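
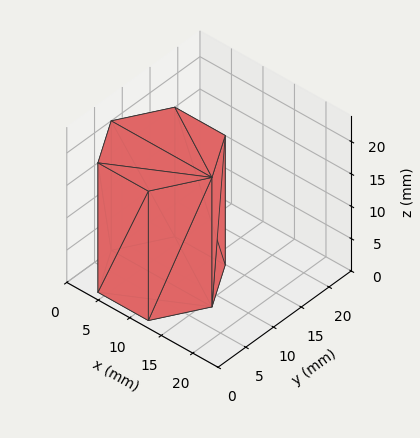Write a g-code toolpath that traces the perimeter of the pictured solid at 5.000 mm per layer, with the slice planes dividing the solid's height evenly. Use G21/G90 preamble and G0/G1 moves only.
Reading the render: the shape is a regular 6-sided prism (a cylinder approximated with 6 flat sides), circumscribed radius ≈ 8 mm, height ≈ 20 mm (dimensions read to the nearest mm from the axis ticks). For the g-code, the solid's height is divided into equal slices at the stated Δz and each level perimeter traced with G1 moves after a G0 lift.

; perimeter-only toolpath
G21 ; units = mm
G90 ; absolute positioning
G28 ; home
; layer 1
G0 Z5.000
G0 X16.000 Y8.000
G1 X12.000 Y14.928
G1 X4.000 Y14.928
G1 X0.000 Y8.000
G1 X4.000 Y1.072
G1 X12.000 Y1.072
G1 X16.000 Y8.000
; layer 2
G0 Z10.000
G0 X16.000 Y8.000
G1 X12.000 Y14.928
G1 X4.000 Y14.928
G1 X0.000 Y8.000
G1 X4.000 Y1.072
G1 X12.000 Y1.072
G1 X16.000 Y8.000
; layer 3
G0 Z15.000
G0 X16.000 Y8.000
G1 X12.000 Y14.928
G1 X4.000 Y14.928
G1 X0.000 Y8.000
G1 X4.000 Y1.072
G1 X12.000 Y1.072
G1 X16.000 Y8.000
; layer 4
G0 Z20.000
G0 X16.000 Y8.000
G1 X12.000 Y14.928
G1 X4.000 Y14.928
G1 X0.000 Y8.000
G1 X4.000 Y1.072
G1 X12.000 Y1.072
G1 X16.000 Y8.000
M2 ; end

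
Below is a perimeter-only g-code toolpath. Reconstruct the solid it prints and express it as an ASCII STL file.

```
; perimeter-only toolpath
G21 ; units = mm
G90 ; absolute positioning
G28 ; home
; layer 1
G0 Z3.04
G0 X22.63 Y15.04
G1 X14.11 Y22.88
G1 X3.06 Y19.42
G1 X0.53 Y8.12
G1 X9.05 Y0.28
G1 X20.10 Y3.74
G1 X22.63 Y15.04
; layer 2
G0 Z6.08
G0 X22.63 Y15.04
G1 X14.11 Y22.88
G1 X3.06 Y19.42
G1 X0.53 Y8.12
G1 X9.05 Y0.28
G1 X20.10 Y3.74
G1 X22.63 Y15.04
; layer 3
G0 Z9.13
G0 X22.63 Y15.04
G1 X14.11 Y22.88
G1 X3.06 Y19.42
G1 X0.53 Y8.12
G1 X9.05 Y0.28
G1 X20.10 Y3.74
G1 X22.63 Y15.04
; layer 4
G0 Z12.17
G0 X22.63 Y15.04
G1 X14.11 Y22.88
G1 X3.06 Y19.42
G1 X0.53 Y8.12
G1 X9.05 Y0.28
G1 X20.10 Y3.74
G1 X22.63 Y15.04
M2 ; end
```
solid part
  facet normal 0.0000 0.0000 -1.0000
    outer loop
      vertex 3.06 19.42 0.00
      vertex 14.11 22.88 0.00
      vertex 22.63 15.04 0.00
    endloop
  endfacet
  facet normal 0.0000 0.0000 -1.0000
    outer loop
      vertex 0.53 8.12 0.00
      vertex 3.06 19.42 0.00
      vertex 22.63 15.04 0.00
    endloop
  endfacet
  facet normal 0.0000 0.0000 -1.0000
    outer loop
      vertex 9.05 0.28 0.00
      vertex 0.53 8.12 0.00
      vertex 22.63 15.04 0.00
    endloop
  endfacet
  facet normal 0.0000 0.0000 -1.0000
    outer loop
      vertex 20.10 3.74 0.00
      vertex 9.05 0.28 0.00
      vertex 22.63 15.04 0.00
    endloop
  endfacet
  facet normal 0.0000 0.0000 1.0000
    outer loop
      vertex 22.63 15.04 12.17
      vertex 14.11 22.88 12.17
      vertex 3.06 19.42 12.17
    endloop
  endfacet
  facet normal 0.0000 0.0000 1.0000
    outer loop
      vertex 22.63 15.04 12.17
      vertex 3.06 19.42 12.17
      vertex 0.53 8.12 12.17
    endloop
  endfacet
  facet normal 0.0000 0.0000 1.0000
    outer loop
      vertex 22.63 15.04 12.17
      vertex 0.53 8.12 12.17
      vertex 9.05 0.28 12.17
    endloop
  endfacet
  facet normal 0.0000 0.0000 1.0000
    outer loop
      vertex 22.63 15.04 12.17
      vertex 9.05 0.28 12.17
      vertex 20.10 3.74 12.17
    endloop
  endfacet
  facet normal 0.6771 0.7359 0.0000
    outer loop
      vertex 22.63 15.04 0.00
      vertex 14.11 22.88 0.00
      vertex 14.11 22.88 12.17
    endloop
  endfacet
  facet normal 0.6771 0.7359 0.0000
    outer loop
      vertex 22.63 15.04 0.00
      vertex 14.11 22.88 12.17
      vertex 22.63 15.04 12.17
    endloop
  endfacet
  facet normal -0.2988 0.9543 0.0000
    outer loop
      vertex 14.11 22.88 0.00
      vertex 3.06 19.42 0.00
      vertex 3.06 19.42 12.17
    endloop
  endfacet
  facet normal -0.2988 0.9543 0.0000
    outer loop
      vertex 14.11 22.88 0.00
      vertex 3.06 19.42 12.17
      vertex 14.11 22.88 12.17
    endloop
  endfacet
  facet normal -0.9758 0.2185 0.0000
    outer loop
      vertex 3.06 19.42 0.00
      vertex 0.53 8.12 0.00
      vertex 0.53 8.12 12.17
    endloop
  endfacet
  facet normal -0.9758 0.2185 0.0000
    outer loop
      vertex 3.06 19.42 0.00
      vertex 0.53 8.12 12.17
      vertex 3.06 19.42 12.17
    endloop
  endfacet
  facet normal -0.6771 -0.7359 0.0000
    outer loop
      vertex 0.53 8.12 0.00
      vertex 9.05 0.28 0.00
      vertex 9.05 0.28 12.17
    endloop
  endfacet
  facet normal -0.6771 -0.7359 0.0000
    outer loop
      vertex 0.53 8.12 0.00
      vertex 9.05 0.28 12.17
      vertex 0.53 8.12 12.17
    endloop
  endfacet
  facet normal 0.2988 -0.9543 0.0000
    outer loop
      vertex 9.05 0.28 0.00
      vertex 20.10 3.74 0.00
      vertex 20.10 3.74 12.17
    endloop
  endfacet
  facet normal 0.2988 -0.9543 0.0000
    outer loop
      vertex 9.05 0.28 0.00
      vertex 20.10 3.74 12.17
      vertex 9.05 0.28 12.17
    endloop
  endfacet
  facet normal 0.9758 -0.2185 0.0000
    outer loop
      vertex 20.10 3.74 0.00
      vertex 22.63 15.04 0.00
      vertex 22.63 15.04 12.17
    endloop
  endfacet
  facet normal 0.9758 -0.2185 0.0000
    outer loop
      vertex 20.10 3.74 0.00
      vertex 22.63 15.04 12.17
      vertex 20.10 3.74 12.17
    endloop
  endfacet
endsolid part

The G0 Z moves step by Δz≈3.04 mm. Every layer's G1 loop is the same polygon, so the solid is a straight extrusion of it from z=0 to z≈12.2. Closing with flat bottom and top caps and triangulating gives 20 facets — a regular 6-sided prism (a cylinder approximated with 6 flat sides), circumscribed radius ≈ 11.6 mm, height ≈ 12.2 mm.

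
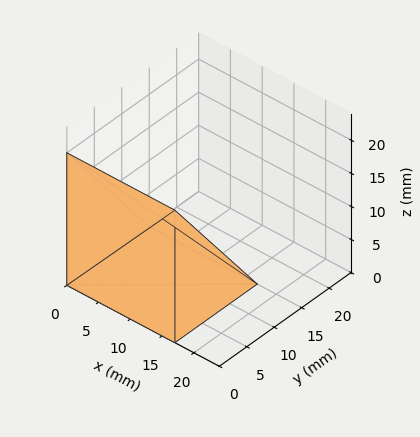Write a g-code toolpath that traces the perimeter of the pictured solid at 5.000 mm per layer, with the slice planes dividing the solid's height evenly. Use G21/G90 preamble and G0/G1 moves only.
Reading the render: the shape is a wedge (ramp): 17 × 15 mm base, rising to 20 mm along the y=0 edge and sloping linearly to z=0 at y=15 (dimensions read to the nearest mm from the axis ticks). For the g-code, the solid's height is divided into equal slices at the stated Δz and each level perimeter traced with G1 moves after a G0 lift.

; perimeter-only toolpath
G21 ; units = mm
G90 ; absolute positioning
G28 ; home
; layer 1
G0 Z5.000
G0 X0.000 Y0.000
G1 X17.000 Y0.000
G1 X17.000 Y11.250
G1 X0.000 Y11.250
G1 X0.000 Y0.000
; layer 2
G0 Z10.000
G0 X0.000 Y0.000
G1 X17.000 Y0.000
G1 X17.000 Y7.500
G1 X0.000 Y7.500
G1 X0.000 Y0.000
; layer 3
G0 Z15.000
G0 X0.000 Y0.000
G1 X17.000 Y0.000
G1 X17.000 Y3.750
G1 X0.000 Y3.750
G1 X0.000 Y0.000
M2 ; end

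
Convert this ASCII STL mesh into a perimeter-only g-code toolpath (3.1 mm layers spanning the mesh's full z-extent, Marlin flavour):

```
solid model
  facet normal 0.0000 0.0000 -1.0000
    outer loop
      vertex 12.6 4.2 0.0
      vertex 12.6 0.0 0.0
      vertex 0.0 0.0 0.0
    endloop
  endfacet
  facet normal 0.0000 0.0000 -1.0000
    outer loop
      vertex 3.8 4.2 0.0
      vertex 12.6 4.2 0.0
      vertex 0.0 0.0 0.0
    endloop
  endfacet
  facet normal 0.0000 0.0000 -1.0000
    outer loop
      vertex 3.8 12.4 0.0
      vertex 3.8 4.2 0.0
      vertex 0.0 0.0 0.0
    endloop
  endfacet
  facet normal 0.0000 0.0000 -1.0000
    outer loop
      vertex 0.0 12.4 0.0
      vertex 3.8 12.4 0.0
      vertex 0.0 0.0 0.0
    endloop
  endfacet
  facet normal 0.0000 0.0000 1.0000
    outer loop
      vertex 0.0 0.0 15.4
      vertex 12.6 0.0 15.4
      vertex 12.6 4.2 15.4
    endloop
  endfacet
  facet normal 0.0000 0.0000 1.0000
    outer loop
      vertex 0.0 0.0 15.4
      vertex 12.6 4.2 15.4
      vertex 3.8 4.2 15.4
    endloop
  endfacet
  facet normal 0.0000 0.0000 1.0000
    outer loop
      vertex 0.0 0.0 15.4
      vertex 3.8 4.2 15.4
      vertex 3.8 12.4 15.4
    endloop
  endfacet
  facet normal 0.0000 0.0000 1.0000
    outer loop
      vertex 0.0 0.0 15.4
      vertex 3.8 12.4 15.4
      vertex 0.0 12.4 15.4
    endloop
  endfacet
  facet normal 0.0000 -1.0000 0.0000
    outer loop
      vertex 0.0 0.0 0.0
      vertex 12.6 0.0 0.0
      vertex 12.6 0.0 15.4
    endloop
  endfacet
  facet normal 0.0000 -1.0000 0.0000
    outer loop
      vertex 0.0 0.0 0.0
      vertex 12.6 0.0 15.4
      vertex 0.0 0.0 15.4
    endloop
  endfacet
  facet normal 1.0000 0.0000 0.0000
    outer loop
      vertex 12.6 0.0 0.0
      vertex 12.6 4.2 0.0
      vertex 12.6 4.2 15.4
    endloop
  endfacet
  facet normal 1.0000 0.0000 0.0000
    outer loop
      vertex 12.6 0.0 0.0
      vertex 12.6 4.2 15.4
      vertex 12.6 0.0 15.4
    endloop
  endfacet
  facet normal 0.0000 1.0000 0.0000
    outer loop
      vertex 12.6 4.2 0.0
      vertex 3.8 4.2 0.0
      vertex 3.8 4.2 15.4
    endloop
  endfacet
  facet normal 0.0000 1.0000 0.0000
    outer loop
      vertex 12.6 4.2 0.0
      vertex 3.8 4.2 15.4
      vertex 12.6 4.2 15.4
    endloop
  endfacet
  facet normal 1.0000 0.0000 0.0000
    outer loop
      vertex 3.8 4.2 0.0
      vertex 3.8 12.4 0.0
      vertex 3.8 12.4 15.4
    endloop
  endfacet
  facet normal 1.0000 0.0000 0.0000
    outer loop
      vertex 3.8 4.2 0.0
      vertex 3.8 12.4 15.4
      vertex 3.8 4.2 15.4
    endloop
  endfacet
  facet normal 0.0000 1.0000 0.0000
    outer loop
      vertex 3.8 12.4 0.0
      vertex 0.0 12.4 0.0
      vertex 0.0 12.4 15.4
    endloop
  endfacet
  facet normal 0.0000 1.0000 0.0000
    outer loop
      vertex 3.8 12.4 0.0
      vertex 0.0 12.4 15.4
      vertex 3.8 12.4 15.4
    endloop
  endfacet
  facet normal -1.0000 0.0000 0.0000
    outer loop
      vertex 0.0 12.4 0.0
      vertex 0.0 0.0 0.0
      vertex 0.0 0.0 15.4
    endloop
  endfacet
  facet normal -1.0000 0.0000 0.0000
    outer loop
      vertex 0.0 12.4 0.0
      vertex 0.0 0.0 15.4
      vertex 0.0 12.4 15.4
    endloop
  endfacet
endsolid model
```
; perimeter-only toolpath
G21 ; units = mm
G90 ; absolute positioning
G28 ; home
; layer 1
G0 Z3.1
G0 X0.0 Y0.0
G1 X12.6 Y0.0
G1 X12.6 Y4.2
G1 X3.8 Y4.2
G1 X3.8 Y12.4
G1 X0.0 Y12.4
G1 X0.0 Y0.0
; layer 2
G0 Z6.2
G0 X0.0 Y0.0
G1 X12.6 Y0.0
G1 X12.6 Y4.2
G1 X3.8 Y4.2
G1 X3.8 Y12.4
G1 X0.0 Y12.4
G1 X0.0 Y0.0
; layer 3
G0 Z9.2
G0 X0.0 Y0.0
G1 X12.6 Y0.0
G1 X12.6 Y4.2
G1 X3.8 Y4.2
G1 X3.8 Y12.4
G1 X0.0 Y12.4
G1 X0.0 Y0.0
; layer 4
G0 Z12.3
G0 X0.0 Y0.0
G1 X12.6 Y0.0
G1 X12.6 Y4.2
G1 X3.8 Y4.2
G1 X3.8 Y12.4
G1 X0.0 Y12.4
G1 X0.0 Y0.0
; layer 5
G0 Z15.4
G0 X0.0 Y0.0
G1 X12.6 Y0.0
G1 X12.6 Y4.2
G1 X3.8 Y4.2
G1 X3.8 Y12.4
G1 X0.0 Y12.4
G1 X0.0 Y0.0
M2 ; end

The solid is an L-shaped prism: outer 12.6 × 12.4 mm, arm thicknesses ≈ 4.2 mm (horizontal) and 3.8 mm (vertical), extruded 15.4 mm in z. Slicing at Δz = 3.1 mm — 5 equal slices spanning the solid's height, so layer i sits at z = i·h/5 — gives 5 non-empty perimeters. Each is a 6-segment closed polygon; G0 lifts to the layer z and rapids to the start vertex, then G1 traces the edges.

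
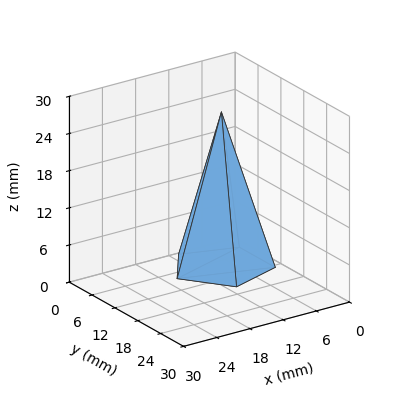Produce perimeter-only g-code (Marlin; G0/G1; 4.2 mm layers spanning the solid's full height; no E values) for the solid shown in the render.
Reading the render: the shape is a regular 5-sided pyramid, base circumscribed radius ≈ 8 mm, apex at z ≈ 25 mm (dimensions read to the nearest mm from the axis ticks). For the g-code, the solid's height is divided into equal slices at the stated Δz and each level perimeter traced with G1 moves after a G0 lift.

; perimeter-only toolpath
G21 ; units = mm
G90 ; absolute positioning
G28 ; home
; layer 1
G0 Z4.2
G0 X14.7 Y8.0
G1 X10.1 Y14.3
G1 X2.6 Y11.9
G1 X2.6 Y4.1
G1 X10.1 Y1.7
G1 X14.7 Y8.0
; layer 2
G0 Z8.3
G0 X13.3 Y8.0
G1 X9.7 Y13.1
G1 X3.7 Y11.1
G1 X3.7 Y4.9
G1 X9.7 Y2.9
G1 X13.3 Y8.0
; layer 3
G0 Z12.5
G0 X12.0 Y8.0
G1 X9.2 Y11.8
G1 X4.8 Y10.3
G1 X4.8 Y5.7
G1 X9.2 Y4.2
G1 X12.0 Y8.0
; layer 4
G0 Z16.7
G0 X10.7 Y8.0
G1 X8.8 Y10.5
G1 X5.8 Y9.6
G1 X5.8 Y6.4
G1 X8.8 Y5.5
G1 X10.7 Y8.0
; layer 5
G0 Z20.8
G0 X9.3 Y8.0
G1 X8.4 Y9.3
G1 X6.9 Y8.8
G1 X6.9 Y7.2
G1 X8.4 Y6.7
G1 X9.3 Y8.0
M2 ; end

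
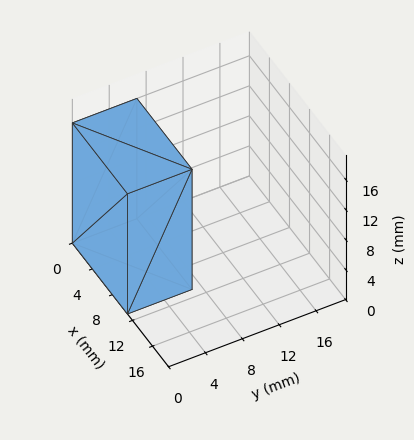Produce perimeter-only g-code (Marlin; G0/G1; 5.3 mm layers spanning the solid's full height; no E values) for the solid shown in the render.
Reading the render: the shape is a rectangular box, roughly 11 × 7 mm footprint and 16 mm tall (dimensions read to the nearest mm from the axis ticks). For the g-code, the solid's height is divided into equal slices at the stated Δz and each level perimeter traced with G1 moves after a G0 lift.

; perimeter-only toolpath
G21 ; units = mm
G90 ; absolute positioning
G28 ; home
; layer 1
G0 Z5.3
G0 X0.0 Y0.0
G1 X11.0 Y0.0
G1 X11.0 Y7.0
G1 X0.0 Y7.0
G1 X0.0 Y0.0
; layer 2
G0 Z10.7
G0 X0.0 Y0.0
G1 X11.0 Y0.0
G1 X11.0 Y7.0
G1 X0.0 Y7.0
G1 X0.0 Y0.0
; layer 3
G0 Z16.0
G0 X0.0 Y0.0
G1 X11.0 Y0.0
G1 X11.0 Y7.0
G1 X0.0 Y7.0
G1 X0.0 Y0.0
M2 ; end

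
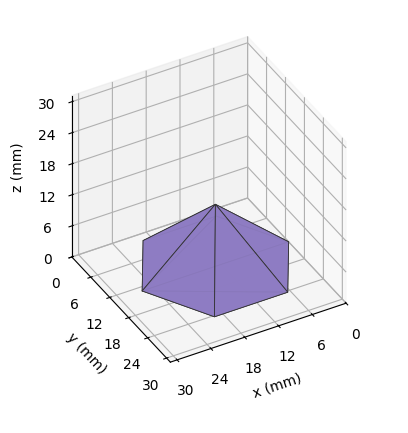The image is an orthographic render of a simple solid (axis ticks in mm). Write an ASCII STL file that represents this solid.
Reading the render: the shape is a regular 6-sided pyramid, base circumscribed radius ≈ 13 mm, apex at z ≈ 12 mm (dimensions read to the nearest mm from the axis ticks). For the STL, each face is triangulated and given an outward normal.

solid part
  facet normal 0.0000 0.0000 -1.0000
    outer loop
      vertex 6.5 24.3 0.0
      vertex 19.5 24.3 0.0
      vertex 26.0 13.0 0.0
    endloop
  endfacet
  facet normal 0.0000 0.0000 -1.0000
    outer loop
      vertex 0.0 13.0 0.0
      vertex 6.5 24.3 0.0
      vertex 26.0 13.0 0.0
    endloop
  endfacet
  facet normal 0.0000 0.0000 -1.0000
    outer loop
      vertex 6.5 1.7 0.0
      vertex 0.0 13.0 0.0
      vertex 26.0 13.0 0.0
    endloop
  endfacet
  facet normal 0.0000 0.0000 -1.0000
    outer loop
      vertex 19.5 1.7 0.0
      vertex 6.5 1.7 0.0
      vertex 26.0 13.0 0.0
    endloop
  endfacet
  facet normal 0.6319 0.3635 0.6845
    outer loop
      vertex 26.0 13.0 0.0
      vertex 19.5 24.3 0.0
      vertex 13.0 13.0 12.0
    endloop
  endfacet
  facet normal 0.0000 0.7280 0.6856
    outer loop
      vertex 19.5 24.3 0.0
      vertex 6.5 24.3 0.0
      vertex 13.0 13.0 12.0
    endloop
  endfacet
  facet normal -0.6319 0.3635 0.6845
    outer loop
      vertex 6.5 24.3 0.0
      vertex 0.0 13.0 0.0
      vertex 13.0 13.0 12.0
    endloop
  endfacet
  facet normal -0.6319 -0.3635 0.6845
    outer loop
      vertex 0.0 13.0 0.0
      vertex 6.5 1.7 0.0
      vertex 13.0 13.0 12.0
    endloop
  endfacet
  facet normal 0.0000 -0.7280 0.6856
    outer loop
      vertex 6.5 1.7 0.0
      vertex 19.5 1.7 0.0
      vertex 13.0 13.0 12.0
    endloop
  endfacet
  facet normal 0.6319 -0.3635 0.6845
    outer loop
      vertex 19.5 1.7 0.0
      vertex 26.0 13.0 0.0
      vertex 13.0 13.0 12.0
    endloop
  endfacet
endsolid part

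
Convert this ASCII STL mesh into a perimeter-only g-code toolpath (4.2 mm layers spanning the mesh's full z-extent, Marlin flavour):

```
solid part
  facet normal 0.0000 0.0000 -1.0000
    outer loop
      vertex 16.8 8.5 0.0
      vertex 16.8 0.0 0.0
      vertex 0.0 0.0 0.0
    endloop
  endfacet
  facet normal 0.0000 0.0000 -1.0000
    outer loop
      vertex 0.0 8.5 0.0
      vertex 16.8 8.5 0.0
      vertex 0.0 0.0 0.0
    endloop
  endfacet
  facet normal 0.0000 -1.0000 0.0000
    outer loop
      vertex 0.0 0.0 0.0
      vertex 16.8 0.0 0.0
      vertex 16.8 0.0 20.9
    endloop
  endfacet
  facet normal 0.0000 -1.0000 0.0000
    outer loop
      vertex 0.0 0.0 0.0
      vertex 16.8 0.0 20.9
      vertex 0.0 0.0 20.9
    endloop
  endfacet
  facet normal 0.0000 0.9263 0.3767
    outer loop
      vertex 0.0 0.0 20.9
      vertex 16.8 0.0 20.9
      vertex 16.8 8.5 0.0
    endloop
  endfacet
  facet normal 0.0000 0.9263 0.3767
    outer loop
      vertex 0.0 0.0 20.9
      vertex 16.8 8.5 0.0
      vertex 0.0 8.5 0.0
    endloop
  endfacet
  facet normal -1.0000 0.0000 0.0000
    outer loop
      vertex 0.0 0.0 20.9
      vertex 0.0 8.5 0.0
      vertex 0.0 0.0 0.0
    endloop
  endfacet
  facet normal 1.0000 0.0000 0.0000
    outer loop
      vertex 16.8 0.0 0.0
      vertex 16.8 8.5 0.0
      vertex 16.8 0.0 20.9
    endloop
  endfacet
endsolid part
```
; perimeter-only toolpath
G21 ; units = mm
G90 ; absolute positioning
G28 ; home
; layer 1
G0 Z4.2
G0 X0.0 Y0.0
G1 X16.8 Y0.0
G1 X16.8 Y6.8
G1 X0.0 Y6.8
G1 X0.0 Y0.0
; layer 2
G0 Z8.4
G0 X0.0 Y0.0
G1 X16.8 Y0.0
G1 X16.8 Y5.1
G1 X0.0 Y5.1
G1 X0.0 Y0.0
; layer 3
G0 Z12.5
G0 X0.0 Y0.0
G1 X16.8 Y0.0
G1 X16.8 Y3.4
G1 X0.0 Y3.4
G1 X0.0 Y0.0
; layer 4
G0 Z16.7
G0 X0.0 Y0.0
G1 X16.8 Y0.0
G1 X16.8 Y1.7
G1 X0.0 Y1.7
G1 X0.0 Y0.0
M2 ; end

The solid is a wedge (ramp): 16.8 × 8.5 mm base, rising to 20.9 mm along the y=0 edge and sloping linearly to z=0 at y=8.5. Slicing at Δz = 4.2 mm — 5 equal slices spanning the solid's height, so layer i sits at z = i·h/5 — gives 4 non-empty perimeters. Each is a 4-segment closed polygon; G0 lifts to the layer z and rapids to the start vertex, then G1 traces the edges. The cross-section shrinks linearly with z (the slice at the apex is degenerate and omitted).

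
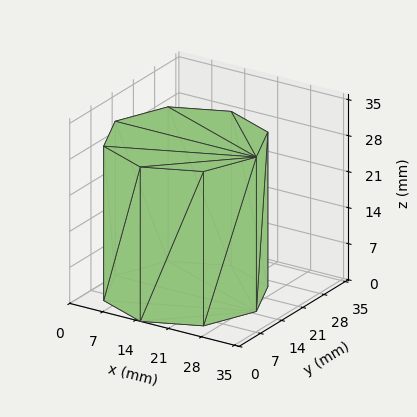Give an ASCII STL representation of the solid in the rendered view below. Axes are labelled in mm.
Reading the render: the shape is a regular 8-sided prism (a cylinder approximated with 8 flat sides), circumscribed radius ≈ 15 mm, height ≈ 30 mm (dimensions read to the nearest mm from the axis ticks). For the STL, each face is triangulated and given an outward normal.

solid part
  facet normal 0.0000 0.0000 -1.0000
    outer loop
      vertex 15.00 30.00 0.00
      vertex 25.61 25.61 0.00
      vertex 30.00 15.00 0.00
    endloop
  endfacet
  facet normal 0.0000 0.0000 -1.0000
    outer loop
      vertex 4.39 25.61 0.00
      vertex 15.00 30.00 0.00
      vertex 30.00 15.00 0.00
    endloop
  endfacet
  facet normal 0.0000 0.0000 -1.0000
    outer loop
      vertex 0.00 15.00 0.00
      vertex 4.39 25.61 0.00
      vertex 30.00 15.00 0.00
    endloop
  endfacet
  facet normal 0.0000 0.0000 -1.0000
    outer loop
      vertex 4.39 4.39 0.00
      vertex 0.00 15.00 0.00
      vertex 30.00 15.00 0.00
    endloop
  endfacet
  facet normal 0.0000 0.0000 -1.0000
    outer loop
      vertex 15.00 0.00 0.00
      vertex 4.39 4.39 0.00
      vertex 30.00 15.00 0.00
    endloop
  endfacet
  facet normal 0.0000 0.0000 -1.0000
    outer loop
      vertex 25.61 4.39 0.00
      vertex 15.00 0.00 0.00
      vertex 30.00 15.00 0.00
    endloop
  endfacet
  facet normal 0.0000 0.0000 1.0000
    outer loop
      vertex 30.00 15.00 30.00
      vertex 25.61 25.61 30.00
      vertex 15.00 30.00 30.00
    endloop
  endfacet
  facet normal 0.0000 0.0000 1.0000
    outer loop
      vertex 30.00 15.00 30.00
      vertex 15.00 30.00 30.00
      vertex 4.39 25.61 30.00
    endloop
  endfacet
  facet normal 0.0000 0.0000 1.0000
    outer loop
      vertex 30.00 15.00 30.00
      vertex 4.39 25.61 30.00
      vertex 0.00 15.00 30.00
    endloop
  endfacet
  facet normal 0.0000 0.0000 1.0000
    outer loop
      vertex 30.00 15.00 30.00
      vertex 0.00 15.00 30.00
      vertex 4.39 4.39 30.00
    endloop
  endfacet
  facet normal 0.0000 0.0000 1.0000
    outer loop
      vertex 30.00 15.00 30.00
      vertex 4.39 4.39 30.00
      vertex 15.00 0.00 30.00
    endloop
  endfacet
  facet normal 0.0000 0.0000 1.0000
    outer loop
      vertex 30.00 15.00 30.00
      vertex 15.00 0.00 30.00
      vertex 25.61 4.39 30.00
    endloop
  endfacet
  facet normal 0.9240 0.3823 0.0000
    outer loop
      vertex 30.00 15.00 0.00
      vertex 25.61 25.61 0.00
      vertex 25.61 25.61 30.00
    endloop
  endfacet
  facet normal 0.9240 0.3823 0.0000
    outer loop
      vertex 30.00 15.00 0.00
      vertex 25.61 25.61 30.00
      vertex 30.00 15.00 30.00
    endloop
  endfacet
  facet normal 0.3823 0.9240 0.0000
    outer loop
      vertex 25.61 25.61 0.00
      vertex 15.00 30.00 0.00
      vertex 15.00 30.00 30.00
    endloop
  endfacet
  facet normal 0.3823 0.9240 0.0000
    outer loop
      vertex 25.61 25.61 0.00
      vertex 15.00 30.00 30.00
      vertex 25.61 25.61 30.00
    endloop
  endfacet
  facet normal -0.3823 0.9240 0.0000
    outer loop
      vertex 15.00 30.00 0.00
      vertex 4.39 25.61 0.00
      vertex 4.39 25.61 30.00
    endloop
  endfacet
  facet normal -0.3823 0.9240 0.0000
    outer loop
      vertex 15.00 30.00 0.00
      vertex 4.39 25.61 30.00
      vertex 15.00 30.00 30.00
    endloop
  endfacet
  facet normal -0.9240 0.3823 0.0000
    outer loop
      vertex 4.39 25.61 0.00
      vertex 0.00 15.00 0.00
      vertex 0.00 15.00 30.00
    endloop
  endfacet
  facet normal -0.9240 0.3823 0.0000
    outer loop
      vertex 4.39 25.61 0.00
      vertex 0.00 15.00 30.00
      vertex 4.39 25.61 30.00
    endloop
  endfacet
  facet normal -0.9240 -0.3823 0.0000
    outer loop
      vertex 0.00 15.00 0.00
      vertex 4.39 4.39 0.00
      vertex 4.39 4.39 30.00
    endloop
  endfacet
  facet normal -0.9240 -0.3823 0.0000
    outer loop
      vertex 0.00 15.00 0.00
      vertex 4.39 4.39 30.00
      vertex 0.00 15.00 30.00
    endloop
  endfacet
  facet normal -0.3823 -0.9240 0.0000
    outer loop
      vertex 4.39 4.39 0.00
      vertex 15.00 0.00 0.00
      vertex 15.00 0.00 30.00
    endloop
  endfacet
  facet normal -0.3823 -0.9240 0.0000
    outer loop
      vertex 4.39 4.39 0.00
      vertex 15.00 0.00 30.00
      vertex 4.39 4.39 30.00
    endloop
  endfacet
  facet normal 0.3823 -0.9240 0.0000
    outer loop
      vertex 15.00 0.00 0.00
      vertex 25.61 4.39 0.00
      vertex 25.61 4.39 30.00
    endloop
  endfacet
  facet normal 0.3823 -0.9240 0.0000
    outer loop
      vertex 15.00 0.00 0.00
      vertex 25.61 4.39 30.00
      vertex 15.00 0.00 30.00
    endloop
  endfacet
  facet normal 0.9240 -0.3823 0.0000
    outer loop
      vertex 25.61 4.39 0.00
      vertex 30.00 15.00 0.00
      vertex 30.00 15.00 30.00
    endloop
  endfacet
  facet normal 0.9240 -0.3823 0.0000
    outer loop
      vertex 25.61 4.39 0.00
      vertex 30.00 15.00 30.00
      vertex 25.61 4.39 30.00
    endloop
  endfacet
endsolid part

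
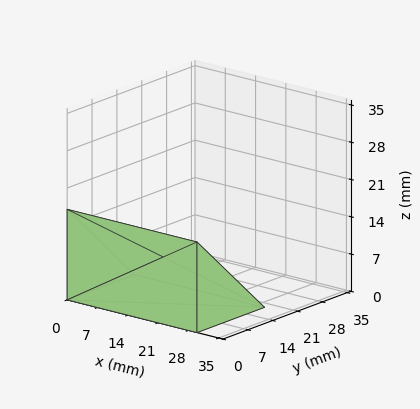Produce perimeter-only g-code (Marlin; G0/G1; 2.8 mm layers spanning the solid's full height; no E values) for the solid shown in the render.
Reading the render: the shape is a wedge (ramp): 30 × 19 mm base, rising to 17 mm along the y=0 edge and sloping linearly to z=0 at y=19 (dimensions read to the nearest mm from the axis ticks). For the g-code, the solid's height is divided into equal slices at the stated Δz and each level perimeter traced with G1 moves after a G0 lift.

; perimeter-only toolpath
G21 ; units = mm
G90 ; absolute positioning
G28 ; home
; layer 1
G0 Z2.8
G0 X0.0 Y0.0
G1 X30.0 Y0.0
G1 X30.0 Y15.8
G1 X0.0 Y15.8
G1 X0.0 Y0.0
; layer 2
G0 Z5.7
G0 X0.0 Y0.0
G1 X30.0 Y0.0
G1 X30.0 Y12.7
G1 X0.0 Y12.7
G1 X0.0 Y0.0
; layer 3
G0 Z8.5
G0 X0.0 Y0.0
G1 X30.0 Y0.0
G1 X30.0 Y9.5
G1 X0.0 Y9.5
G1 X0.0 Y0.0
; layer 4
G0 Z11.3
G0 X0.0 Y0.0
G1 X30.0 Y0.0
G1 X30.0 Y6.3
G1 X0.0 Y6.3
G1 X0.0 Y0.0
; layer 5
G0 Z14.2
G0 X0.0 Y0.0
G1 X30.0 Y0.0
G1 X30.0 Y3.2
G1 X0.0 Y3.2
G1 X0.0 Y0.0
M2 ; end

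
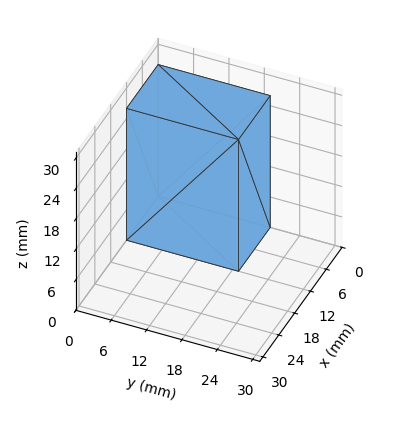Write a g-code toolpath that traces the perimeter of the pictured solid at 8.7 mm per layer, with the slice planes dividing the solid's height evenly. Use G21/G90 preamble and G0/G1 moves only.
Reading the render: the shape is a rectangular box, roughly 12 × 19 mm footprint and 26 mm tall (dimensions read to the nearest mm from the axis ticks). For the g-code, the solid's height is divided into equal slices at the stated Δz and each level perimeter traced with G1 moves after a G0 lift.

; perimeter-only toolpath
G21 ; units = mm
G90 ; absolute positioning
G28 ; home
; layer 1
G0 Z8.7
G0 X0.0 Y0.0
G1 X12.0 Y0.0
G1 X12.0 Y19.0
G1 X0.0 Y19.0
G1 X0.0 Y0.0
; layer 2
G0 Z17.3
G0 X0.0 Y0.0
G1 X12.0 Y0.0
G1 X12.0 Y19.0
G1 X0.0 Y19.0
G1 X0.0 Y0.0
; layer 3
G0 Z26.0
G0 X0.0 Y0.0
G1 X12.0 Y0.0
G1 X12.0 Y19.0
G1 X0.0 Y19.0
G1 X0.0 Y0.0
M2 ; end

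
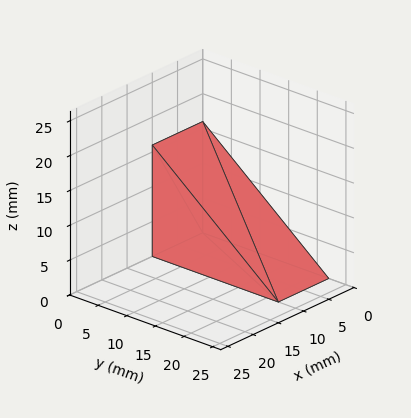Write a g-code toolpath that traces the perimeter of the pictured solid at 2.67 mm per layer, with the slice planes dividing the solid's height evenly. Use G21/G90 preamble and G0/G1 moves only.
Reading the render: the shape is a wedge (ramp): 10 × 22 mm base, rising to 16 mm along the y=0 edge and sloping linearly to z=0 at y=22 (dimensions read to the nearest mm from the axis ticks). For the g-code, the solid's height is divided into equal slices at the stated Δz and each level perimeter traced with G1 moves after a G0 lift.

; perimeter-only toolpath
G21 ; units = mm
G90 ; absolute positioning
G28 ; home
; layer 1
G0 Z2.67
G0 X0.00 Y0.00
G1 X10.00 Y0.00
G1 X10.00 Y18.33
G1 X0.00 Y18.33
G1 X0.00 Y0.00
; layer 2
G0 Z5.33
G0 X0.00 Y0.00
G1 X10.00 Y0.00
G1 X10.00 Y14.67
G1 X0.00 Y14.67
G1 X0.00 Y0.00
; layer 3
G0 Z8.00
G0 X0.00 Y0.00
G1 X10.00 Y0.00
G1 X10.00 Y11.00
G1 X0.00 Y11.00
G1 X0.00 Y0.00
; layer 4
G0 Z10.67
G0 X0.00 Y0.00
G1 X10.00 Y0.00
G1 X10.00 Y7.33
G1 X0.00 Y7.33
G1 X0.00 Y0.00
; layer 5
G0 Z13.33
G0 X0.00 Y0.00
G1 X10.00 Y0.00
G1 X10.00 Y3.67
G1 X0.00 Y3.67
G1 X0.00 Y0.00
M2 ; end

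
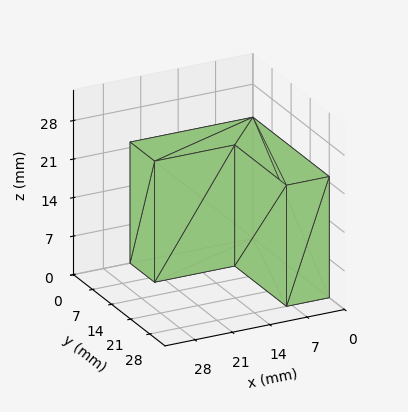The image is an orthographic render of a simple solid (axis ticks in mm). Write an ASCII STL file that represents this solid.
Reading the render: the shape is an L-shaped prism: outer 23 × 28 mm, arm thicknesses ≈ 9 mm (horizontal) and 8 mm (vertical), extruded 22 mm in z (dimensions read to the nearest mm from the axis ticks). For the STL, each face is triangulated and given an outward normal.

solid part
  facet normal 0.0000 0.0000 -1.0000
    outer loop
      vertex 23.0 9.0 0.0
      vertex 23.0 0.0 0.0
      vertex 0.0 0.0 0.0
    endloop
  endfacet
  facet normal 0.0000 0.0000 -1.0000
    outer loop
      vertex 8.0 9.0 0.0
      vertex 23.0 9.0 0.0
      vertex 0.0 0.0 0.0
    endloop
  endfacet
  facet normal 0.0000 0.0000 -1.0000
    outer loop
      vertex 8.0 28.0 0.0
      vertex 8.0 9.0 0.0
      vertex 0.0 0.0 0.0
    endloop
  endfacet
  facet normal 0.0000 0.0000 -1.0000
    outer loop
      vertex 0.0 28.0 0.0
      vertex 8.0 28.0 0.0
      vertex 0.0 0.0 0.0
    endloop
  endfacet
  facet normal 0.0000 0.0000 1.0000
    outer loop
      vertex 0.0 0.0 22.0
      vertex 23.0 0.0 22.0
      vertex 23.0 9.0 22.0
    endloop
  endfacet
  facet normal 0.0000 0.0000 1.0000
    outer loop
      vertex 0.0 0.0 22.0
      vertex 23.0 9.0 22.0
      vertex 8.0 9.0 22.0
    endloop
  endfacet
  facet normal 0.0000 0.0000 1.0000
    outer loop
      vertex 0.0 0.0 22.0
      vertex 8.0 9.0 22.0
      vertex 8.0 28.0 22.0
    endloop
  endfacet
  facet normal 0.0000 0.0000 1.0000
    outer loop
      vertex 0.0 0.0 22.0
      vertex 8.0 28.0 22.0
      vertex 0.0 28.0 22.0
    endloop
  endfacet
  facet normal 0.0000 -1.0000 0.0000
    outer loop
      vertex 0.0 0.0 0.0
      vertex 23.0 0.0 0.0
      vertex 23.0 0.0 22.0
    endloop
  endfacet
  facet normal 0.0000 -1.0000 0.0000
    outer loop
      vertex 0.0 0.0 0.0
      vertex 23.0 0.0 22.0
      vertex 0.0 0.0 22.0
    endloop
  endfacet
  facet normal 1.0000 0.0000 0.0000
    outer loop
      vertex 23.0 0.0 0.0
      vertex 23.0 9.0 0.0
      vertex 23.0 9.0 22.0
    endloop
  endfacet
  facet normal 1.0000 0.0000 0.0000
    outer loop
      vertex 23.0 0.0 0.0
      vertex 23.0 9.0 22.0
      vertex 23.0 0.0 22.0
    endloop
  endfacet
  facet normal 0.0000 1.0000 0.0000
    outer loop
      vertex 23.0 9.0 0.0
      vertex 8.0 9.0 0.0
      vertex 8.0 9.0 22.0
    endloop
  endfacet
  facet normal 0.0000 1.0000 0.0000
    outer loop
      vertex 23.0 9.0 0.0
      vertex 8.0 9.0 22.0
      vertex 23.0 9.0 22.0
    endloop
  endfacet
  facet normal 1.0000 0.0000 0.0000
    outer loop
      vertex 8.0 9.0 0.0
      vertex 8.0 28.0 0.0
      vertex 8.0 28.0 22.0
    endloop
  endfacet
  facet normal 1.0000 0.0000 0.0000
    outer loop
      vertex 8.0 9.0 0.0
      vertex 8.0 28.0 22.0
      vertex 8.0 9.0 22.0
    endloop
  endfacet
  facet normal 0.0000 1.0000 0.0000
    outer loop
      vertex 8.0 28.0 0.0
      vertex 0.0 28.0 0.0
      vertex 0.0 28.0 22.0
    endloop
  endfacet
  facet normal 0.0000 1.0000 0.0000
    outer loop
      vertex 8.0 28.0 0.0
      vertex 0.0 28.0 22.0
      vertex 8.0 28.0 22.0
    endloop
  endfacet
  facet normal -1.0000 0.0000 0.0000
    outer loop
      vertex 0.0 28.0 0.0
      vertex 0.0 0.0 0.0
      vertex 0.0 0.0 22.0
    endloop
  endfacet
  facet normal -1.0000 0.0000 0.0000
    outer loop
      vertex 0.0 28.0 0.0
      vertex 0.0 0.0 22.0
      vertex 0.0 28.0 22.0
    endloop
  endfacet
endsolid part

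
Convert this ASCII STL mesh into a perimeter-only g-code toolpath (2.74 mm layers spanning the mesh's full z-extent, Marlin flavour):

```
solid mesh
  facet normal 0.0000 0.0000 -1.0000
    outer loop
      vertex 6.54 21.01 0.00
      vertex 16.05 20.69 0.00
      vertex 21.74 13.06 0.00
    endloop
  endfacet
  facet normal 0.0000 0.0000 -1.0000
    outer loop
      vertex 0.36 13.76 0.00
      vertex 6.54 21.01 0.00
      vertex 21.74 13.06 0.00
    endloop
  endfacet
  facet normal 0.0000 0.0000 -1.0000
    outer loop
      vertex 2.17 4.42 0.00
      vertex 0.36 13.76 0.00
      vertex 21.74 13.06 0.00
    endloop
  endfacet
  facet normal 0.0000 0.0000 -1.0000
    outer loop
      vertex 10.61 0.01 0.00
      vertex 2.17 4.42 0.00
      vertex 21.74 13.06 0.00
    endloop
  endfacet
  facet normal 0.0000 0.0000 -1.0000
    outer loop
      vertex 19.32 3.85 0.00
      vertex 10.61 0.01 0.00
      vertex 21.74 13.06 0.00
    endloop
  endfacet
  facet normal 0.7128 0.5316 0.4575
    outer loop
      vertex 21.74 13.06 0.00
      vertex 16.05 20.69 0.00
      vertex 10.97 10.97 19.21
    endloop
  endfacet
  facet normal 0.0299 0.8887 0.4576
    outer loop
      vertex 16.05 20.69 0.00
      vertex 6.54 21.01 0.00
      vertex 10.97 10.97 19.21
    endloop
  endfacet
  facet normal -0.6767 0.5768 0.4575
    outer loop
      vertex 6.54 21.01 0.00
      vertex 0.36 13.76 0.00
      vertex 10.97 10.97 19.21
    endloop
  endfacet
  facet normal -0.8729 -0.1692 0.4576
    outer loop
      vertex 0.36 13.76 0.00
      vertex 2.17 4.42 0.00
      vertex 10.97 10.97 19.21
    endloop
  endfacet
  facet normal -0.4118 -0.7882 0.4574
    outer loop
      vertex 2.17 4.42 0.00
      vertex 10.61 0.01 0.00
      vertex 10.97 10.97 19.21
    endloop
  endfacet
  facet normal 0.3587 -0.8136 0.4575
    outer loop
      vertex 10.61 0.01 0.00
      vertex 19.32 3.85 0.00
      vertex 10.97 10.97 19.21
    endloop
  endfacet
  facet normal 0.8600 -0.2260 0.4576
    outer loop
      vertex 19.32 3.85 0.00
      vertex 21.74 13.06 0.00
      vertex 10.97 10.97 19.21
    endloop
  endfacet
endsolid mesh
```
; perimeter-only toolpath
G21 ; units = mm
G90 ; absolute positioning
G28 ; home
; layer 1
G0 Z2.74
G0 X20.20 Y12.76
G1 X15.32 Y19.30
G1 X7.17 Y19.58
G1 X1.88 Y13.36
G1 X3.43 Y5.36
G1 X10.66 Y1.58
G1 X18.13 Y4.87
G1 X20.20 Y12.76
; layer 2
G0 Z5.49
G0 X18.66 Y12.46
G1 X14.60 Y17.91
G1 X7.81 Y18.14
G1 X3.39 Y12.96
G1 X4.68 Y6.29
G1 X10.71 Y3.14
G1 X16.93 Y5.88
G1 X18.66 Y12.46
; layer 3
G0 Z8.23
G0 X17.12 Y12.16
G1 X13.87 Y16.52
G1 X8.44 Y16.71
G1 X4.91 Y12.56
G1 X5.94 Y7.23
G1 X10.76 Y4.71
G1 X15.74 Y6.90
G1 X17.12 Y12.16
; layer 4
G0 Z10.98
G0 X15.59 Y11.87
G1 X13.15 Y15.14
G1 X9.07 Y15.27
G1 X6.42 Y12.17
G1 X7.20 Y8.16
G1 X10.82 Y6.27
G1 X14.55 Y7.92
G1 X15.59 Y11.87
; layer 5
G0 Z13.72
G0 X14.05 Y11.57
G1 X12.42 Y13.75
G1 X9.70 Y13.84
G1 X7.94 Y11.77
G1 X8.46 Y9.10
G1 X10.87 Y7.84
G1 X13.36 Y8.94
G1 X14.05 Y11.57
; layer 6
G0 Z16.47
G0 X12.51 Y11.27
G1 X11.70 Y12.36
G1 X10.34 Y12.40
G1 X9.45 Y11.37
G1 X9.71 Y10.03
G1 X10.92 Y9.40
G1 X12.16 Y9.95
G1 X12.51 Y11.27
M2 ; end

The solid is a regular 7-sided pyramid, base circumscribed radius ≈ 11 mm, apex at z ≈ 19.2 mm. Slicing at Δz = 2.74 mm — 7 equal slices spanning the solid's height, so layer i sits at z = i·h/7 — gives 6 non-empty perimeters. Each is a 7-segment closed polygon; G0 lifts to the layer z and rapids to the start vertex, then G1 traces the edges. The cross-section shrinks linearly with z (the slice at the apex is degenerate and omitted).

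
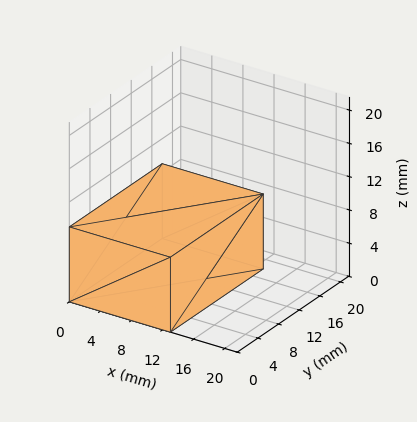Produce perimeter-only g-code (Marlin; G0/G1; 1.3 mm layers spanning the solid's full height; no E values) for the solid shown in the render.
Reading the render: the shape is a rectangular box, roughly 13 × 18 mm footprint and 9 mm tall (dimensions read to the nearest mm from the axis ticks). For the g-code, the solid's height is divided into equal slices at the stated Δz and each level perimeter traced with G1 moves after a G0 lift.

; perimeter-only toolpath
G21 ; units = mm
G90 ; absolute positioning
G28 ; home
; layer 1
G0 Z1.3
G0 X0.0 Y0.0
G1 X13.0 Y0.0
G1 X13.0 Y18.0
G1 X0.0 Y18.0
G1 X0.0 Y0.0
; layer 2
G0 Z2.6
G0 X0.0 Y0.0
G1 X13.0 Y0.0
G1 X13.0 Y18.0
G1 X0.0 Y18.0
G1 X0.0 Y0.0
; layer 3
G0 Z3.9
G0 X0.0 Y0.0
G1 X13.0 Y0.0
G1 X13.0 Y18.0
G1 X0.0 Y18.0
G1 X0.0 Y0.0
; layer 4
G0 Z5.1
G0 X0.0 Y0.0
G1 X13.0 Y0.0
G1 X13.0 Y18.0
G1 X0.0 Y18.0
G1 X0.0 Y0.0
; layer 5
G0 Z6.4
G0 X0.0 Y0.0
G1 X13.0 Y0.0
G1 X13.0 Y18.0
G1 X0.0 Y18.0
G1 X0.0 Y0.0
; layer 6
G0 Z7.7
G0 X0.0 Y0.0
G1 X13.0 Y0.0
G1 X13.0 Y18.0
G1 X0.0 Y18.0
G1 X0.0 Y0.0
; layer 7
G0 Z9.0
G0 X0.0 Y0.0
G1 X13.0 Y0.0
G1 X13.0 Y18.0
G1 X0.0 Y18.0
G1 X0.0 Y0.0
M2 ; end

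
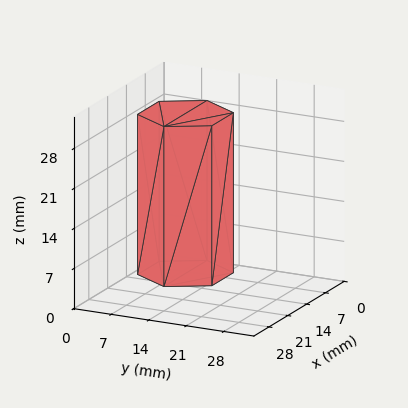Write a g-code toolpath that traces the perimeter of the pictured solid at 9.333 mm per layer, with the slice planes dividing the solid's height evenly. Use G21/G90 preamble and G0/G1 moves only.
Reading the render: the shape is a regular 6-sided prism (a cylinder approximated with 6 flat sides), circumscribed radius ≈ 8 mm, height ≈ 28 mm (dimensions read to the nearest mm from the axis ticks). For the g-code, the solid's height is divided into equal slices at the stated Δz and each level perimeter traced with G1 moves after a G0 lift.

; perimeter-only toolpath
G21 ; units = mm
G90 ; absolute positioning
G28 ; home
; layer 1
G0 Z9.333
G0 X16.000 Y8.000
G1 X12.000 Y14.928
G1 X4.000 Y14.928
G1 X0.000 Y8.000
G1 X4.000 Y1.072
G1 X12.000 Y1.072
G1 X16.000 Y8.000
; layer 2
G0 Z18.667
G0 X16.000 Y8.000
G1 X12.000 Y14.928
G1 X4.000 Y14.928
G1 X0.000 Y8.000
G1 X4.000 Y1.072
G1 X12.000 Y1.072
G1 X16.000 Y8.000
; layer 3
G0 Z28.000
G0 X16.000 Y8.000
G1 X12.000 Y14.928
G1 X4.000 Y14.928
G1 X0.000 Y8.000
G1 X4.000 Y1.072
G1 X12.000 Y1.072
G1 X16.000 Y8.000
M2 ; end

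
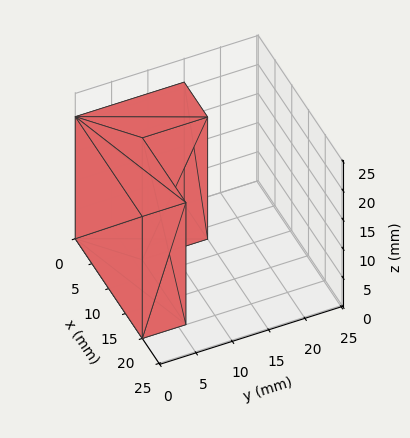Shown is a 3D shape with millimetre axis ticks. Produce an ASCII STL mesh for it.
Reading the render: the shape is an L-shaped prism: outer 20 × 15 mm, arm thicknesses ≈ 6 mm (horizontal) and 7 mm (vertical), extruded 21 mm in z (dimensions read to the nearest mm from the axis ticks). For the STL, each face is triangulated and given an outward normal.

solid part
  facet normal 0.0000 0.0000 -1.0000
    outer loop
      vertex 20.000 6.000 0.000
      vertex 20.000 0.000 0.000
      vertex 0.000 0.000 0.000
    endloop
  endfacet
  facet normal 0.0000 0.0000 -1.0000
    outer loop
      vertex 7.000 6.000 0.000
      vertex 20.000 6.000 0.000
      vertex 0.000 0.000 0.000
    endloop
  endfacet
  facet normal 0.0000 0.0000 -1.0000
    outer loop
      vertex 7.000 15.000 0.000
      vertex 7.000 6.000 0.000
      vertex 0.000 0.000 0.000
    endloop
  endfacet
  facet normal 0.0000 0.0000 -1.0000
    outer loop
      vertex 0.000 15.000 0.000
      vertex 7.000 15.000 0.000
      vertex 0.000 0.000 0.000
    endloop
  endfacet
  facet normal 0.0000 0.0000 1.0000
    outer loop
      vertex 0.000 0.000 21.000
      vertex 20.000 0.000 21.000
      vertex 20.000 6.000 21.000
    endloop
  endfacet
  facet normal 0.0000 0.0000 1.0000
    outer loop
      vertex 0.000 0.000 21.000
      vertex 20.000 6.000 21.000
      vertex 7.000 6.000 21.000
    endloop
  endfacet
  facet normal 0.0000 0.0000 1.0000
    outer loop
      vertex 0.000 0.000 21.000
      vertex 7.000 6.000 21.000
      vertex 7.000 15.000 21.000
    endloop
  endfacet
  facet normal 0.0000 0.0000 1.0000
    outer loop
      vertex 0.000 0.000 21.000
      vertex 7.000 15.000 21.000
      vertex 0.000 15.000 21.000
    endloop
  endfacet
  facet normal 0.0000 -1.0000 0.0000
    outer loop
      vertex 0.000 0.000 0.000
      vertex 20.000 0.000 0.000
      vertex 20.000 0.000 21.000
    endloop
  endfacet
  facet normal 0.0000 -1.0000 0.0000
    outer loop
      vertex 0.000 0.000 0.000
      vertex 20.000 0.000 21.000
      vertex 0.000 0.000 21.000
    endloop
  endfacet
  facet normal 1.0000 0.0000 0.0000
    outer loop
      vertex 20.000 0.000 0.000
      vertex 20.000 6.000 0.000
      vertex 20.000 6.000 21.000
    endloop
  endfacet
  facet normal 1.0000 0.0000 0.0000
    outer loop
      vertex 20.000 0.000 0.000
      vertex 20.000 6.000 21.000
      vertex 20.000 0.000 21.000
    endloop
  endfacet
  facet normal 0.0000 1.0000 0.0000
    outer loop
      vertex 20.000 6.000 0.000
      vertex 7.000 6.000 0.000
      vertex 7.000 6.000 21.000
    endloop
  endfacet
  facet normal 0.0000 1.0000 0.0000
    outer loop
      vertex 20.000 6.000 0.000
      vertex 7.000 6.000 21.000
      vertex 20.000 6.000 21.000
    endloop
  endfacet
  facet normal 1.0000 0.0000 0.0000
    outer loop
      vertex 7.000 6.000 0.000
      vertex 7.000 15.000 0.000
      vertex 7.000 15.000 21.000
    endloop
  endfacet
  facet normal 1.0000 0.0000 0.0000
    outer loop
      vertex 7.000 6.000 0.000
      vertex 7.000 15.000 21.000
      vertex 7.000 6.000 21.000
    endloop
  endfacet
  facet normal 0.0000 1.0000 0.0000
    outer loop
      vertex 7.000 15.000 0.000
      vertex 0.000 15.000 0.000
      vertex 0.000 15.000 21.000
    endloop
  endfacet
  facet normal 0.0000 1.0000 0.0000
    outer loop
      vertex 7.000 15.000 0.000
      vertex 0.000 15.000 21.000
      vertex 7.000 15.000 21.000
    endloop
  endfacet
  facet normal -1.0000 0.0000 0.0000
    outer loop
      vertex 0.000 15.000 0.000
      vertex 0.000 0.000 0.000
      vertex 0.000 0.000 21.000
    endloop
  endfacet
  facet normal -1.0000 0.0000 0.0000
    outer loop
      vertex 0.000 15.000 0.000
      vertex 0.000 0.000 21.000
      vertex 0.000 15.000 21.000
    endloop
  endfacet
endsolid part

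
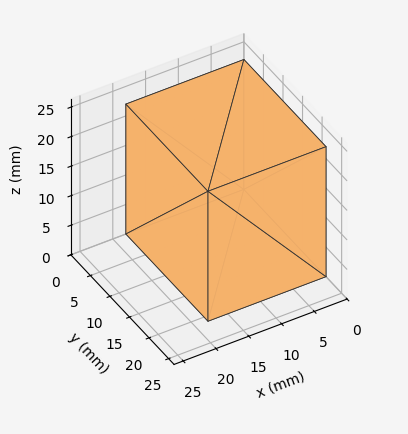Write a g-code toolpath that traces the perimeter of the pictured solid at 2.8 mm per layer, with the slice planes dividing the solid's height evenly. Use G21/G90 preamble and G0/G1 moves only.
Reading the render: the shape is a rectangular box, roughly 18 × 21 mm footprint and 22 mm tall (dimensions read to the nearest mm from the axis ticks). For the g-code, the solid's height is divided into equal slices at the stated Δz and each level perimeter traced with G1 moves after a G0 lift.

; perimeter-only toolpath
G21 ; units = mm
G90 ; absolute positioning
G28 ; home
; layer 1
G0 Z2.8
G0 X0.0 Y0.0
G1 X18.0 Y0.0
G1 X18.0 Y21.0
G1 X0.0 Y21.0
G1 X0.0 Y0.0
; layer 2
G0 Z5.5
G0 X0.0 Y0.0
G1 X18.0 Y0.0
G1 X18.0 Y21.0
G1 X0.0 Y21.0
G1 X0.0 Y0.0
; layer 3
G0 Z8.2
G0 X0.0 Y0.0
G1 X18.0 Y0.0
G1 X18.0 Y21.0
G1 X0.0 Y21.0
G1 X0.0 Y0.0
; layer 4
G0 Z11.0
G0 X0.0 Y0.0
G1 X18.0 Y0.0
G1 X18.0 Y21.0
G1 X0.0 Y21.0
G1 X0.0 Y0.0
; layer 5
G0 Z13.8
G0 X0.0 Y0.0
G1 X18.0 Y0.0
G1 X18.0 Y21.0
G1 X0.0 Y21.0
G1 X0.0 Y0.0
; layer 6
G0 Z16.5
G0 X0.0 Y0.0
G1 X18.0 Y0.0
G1 X18.0 Y21.0
G1 X0.0 Y21.0
G1 X0.0 Y0.0
; layer 7
G0 Z19.2
G0 X0.0 Y0.0
G1 X18.0 Y0.0
G1 X18.0 Y21.0
G1 X0.0 Y21.0
G1 X0.0 Y0.0
; layer 8
G0 Z22.0
G0 X0.0 Y0.0
G1 X18.0 Y0.0
G1 X18.0 Y21.0
G1 X0.0 Y21.0
G1 X0.0 Y0.0
M2 ; end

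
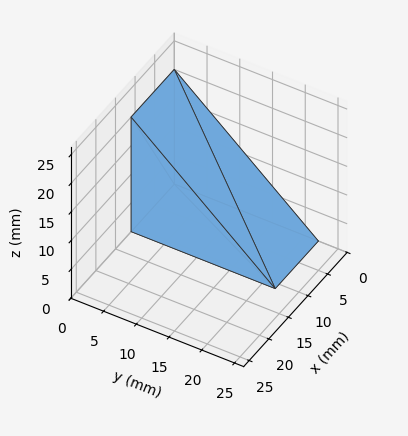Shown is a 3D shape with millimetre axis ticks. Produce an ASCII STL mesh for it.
Reading the render: the shape is a wedge (ramp): 11 × 22 mm base, rising to 20 mm along the y=0 edge and sloping linearly to z=0 at y=22 (dimensions read to the nearest mm from the axis ticks). For the STL, each face is triangulated and given an outward normal.

solid part
  facet normal 0.0000 0.0000 -1.0000
    outer loop
      vertex 11.000 22.000 0.000
      vertex 11.000 0.000 0.000
      vertex 0.000 0.000 0.000
    endloop
  endfacet
  facet normal 0.0000 0.0000 -1.0000
    outer loop
      vertex 0.000 22.000 0.000
      vertex 11.000 22.000 0.000
      vertex 0.000 0.000 0.000
    endloop
  endfacet
  facet normal 0.0000 -1.0000 0.0000
    outer loop
      vertex 0.000 0.000 0.000
      vertex 11.000 0.000 0.000
      vertex 11.000 0.000 20.000
    endloop
  endfacet
  facet normal 0.0000 -1.0000 0.0000
    outer loop
      vertex 0.000 0.000 0.000
      vertex 11.000 0.000 20.000
      vertex 0.000 0.000 20.000
    endloop
  endfacet
  facet normal 0.0000 0.6727 0.7399
    outer loop
      vertex 0.000 0.000 20.000
      vertex 11.000 0.000 20.000
      vertex 11.000 22.000 0.000
    endloop
  endfacet
  facet normal 0.0000 0.6727 0.7399
    outer loop
      vertex 0.000 0.000 20.000
      vertex 11.000 22.000 0.000
      vertex 0.000 22.000 0.000
    endloop
  endfacet
  facet normal -1.0000 0.0000 0.0000
    outer loop
      vertex 0.000 0.000 20.000
      vertex 0.000 22.000 0.000
      vertex 0.000 0.000 0.000
    endloop
  endfacet
  facet normal 1.0000 0.0000 0.0000
    outer loop
      vertex 11.000 0.000 0.000
      vertex 11.000 22.000 0.000
      vertex 11.000 0.000 20.000
    endloop
  endfacet
endsolid part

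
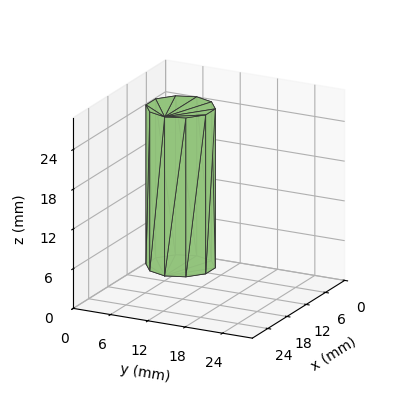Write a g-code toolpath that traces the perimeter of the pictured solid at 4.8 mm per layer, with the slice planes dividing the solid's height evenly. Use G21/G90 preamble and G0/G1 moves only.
Reading the render: the shape is a regular 10-sided prism (a cylinder approximated with 10 flat sides), circumscribed radius ≈ 5 mm, height ≈ 24 mm (dimensions read to the nearest mm from the axis ticks). For the g-code, the solid's height is divided into equal slices at the stated Δz and each level perimeter traced with G1 moves after a G0 lift.

; perimeter-only toolpath
G21 ; units = mm
G90 ; absolute positioning
G28 ; home
; layer 1
G0 Z4.8
G0 X10.0 Y5.0
G1 X9.0 Y7.9
G1 X6.5 Y9.8
G1 X3.5 Y9.8
G1 X1.0 Y7.9
G1 X0.0 Y5.0
G1 X1.0 Y2.1
G1 X3.5 Y0.2
G1 X6.5 Y0.2
G1 X9.0 Y2.1
G1 X10.0 Y5.0
; layer 2
G0 Z9.6
G0 X10.0 Y5.0
G1 X9.0 Y7.9
G1 X6.5 Y9.8
G1 X3.5 Y9.8
G1 X1.0 Y7.9
G1 X0.0 Y5.0
G1 X1.0 Y2.1
G1 X3.5 Y0.2
G1 X6.5 Y0.2
G1 X9.0 Y2.1
G1 X10.0 Y5.0
; layer 3
G0 Z14.4
G0 X10.0 Y5.0
G1 X9.0 Y7.9
G1 X6.5 Y9.8
G1 X3.5 Y9.8
G1 X1.0 Y7.9
G1 X0.0 Y5.0
G1 X1.0 Y2.1
G1 X3.5 Y0.2
G1 X6.5 Y0.2
G1 X9.0 Y2.1
G1 X10.0 Y5.0
; layer 4
G0 Z19.2
G0 X10.0 Y5.0
G1 X9.0 Y7.9
G1 X6.5 Y9.8
G1 X3.5 Y9.8
G1 X1.0 Y7.9
G1 X0.0 Y5.0
G1 X1.0 Y2.1
G1 X3.5 Y0.2
G1 X6.5 Y0.2
G1 X9.0 Y2.1
G1 X10.0 Y5.0
; layer 5
G0 Z24.0
G0 X10.0 Y5.0
G1 X9.0 Y7.9
G1 X6.5 Y9.8
G1 X3.5 Y9.8
G1 X1.0 Y7.9
G1 X0.0 Y5.0
G1 X1.0 Y2.1
G1 X3.5 Y0.2
G1 X6.5 Y0.2
G1 X9.0 Y2.1
G1 X10.0 Y5.0
M2 ; end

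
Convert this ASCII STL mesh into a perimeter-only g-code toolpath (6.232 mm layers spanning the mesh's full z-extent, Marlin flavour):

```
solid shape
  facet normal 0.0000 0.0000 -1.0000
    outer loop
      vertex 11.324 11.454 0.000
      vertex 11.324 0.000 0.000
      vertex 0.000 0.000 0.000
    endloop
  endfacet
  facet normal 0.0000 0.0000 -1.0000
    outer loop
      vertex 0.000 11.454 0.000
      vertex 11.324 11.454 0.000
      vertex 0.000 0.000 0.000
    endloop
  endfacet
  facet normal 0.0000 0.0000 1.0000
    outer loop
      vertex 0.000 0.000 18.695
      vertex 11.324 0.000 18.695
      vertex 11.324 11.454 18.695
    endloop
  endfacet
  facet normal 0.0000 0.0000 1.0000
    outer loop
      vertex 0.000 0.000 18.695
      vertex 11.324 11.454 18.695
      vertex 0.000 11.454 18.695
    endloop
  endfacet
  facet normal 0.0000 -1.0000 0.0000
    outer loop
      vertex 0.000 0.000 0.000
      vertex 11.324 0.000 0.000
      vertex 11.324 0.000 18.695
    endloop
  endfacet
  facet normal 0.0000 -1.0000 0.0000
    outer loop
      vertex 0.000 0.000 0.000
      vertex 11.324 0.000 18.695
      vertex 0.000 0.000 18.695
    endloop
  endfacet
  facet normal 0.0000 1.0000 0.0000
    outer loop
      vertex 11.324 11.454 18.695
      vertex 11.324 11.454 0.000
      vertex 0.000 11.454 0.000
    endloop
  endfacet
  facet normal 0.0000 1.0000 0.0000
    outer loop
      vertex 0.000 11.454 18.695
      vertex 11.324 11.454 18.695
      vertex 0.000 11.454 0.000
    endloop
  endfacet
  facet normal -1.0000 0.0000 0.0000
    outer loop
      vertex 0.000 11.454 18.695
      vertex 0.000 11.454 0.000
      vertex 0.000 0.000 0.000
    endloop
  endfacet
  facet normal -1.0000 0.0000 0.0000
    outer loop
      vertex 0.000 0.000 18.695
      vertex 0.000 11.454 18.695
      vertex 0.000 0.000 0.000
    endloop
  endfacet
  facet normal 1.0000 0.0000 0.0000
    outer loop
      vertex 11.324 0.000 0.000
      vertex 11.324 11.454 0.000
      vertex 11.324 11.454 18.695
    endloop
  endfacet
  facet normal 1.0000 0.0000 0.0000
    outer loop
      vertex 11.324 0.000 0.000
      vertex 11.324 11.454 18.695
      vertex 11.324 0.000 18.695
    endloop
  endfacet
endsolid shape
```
; perimeter-only toolpath
G21 ; units = mm
G90 ; absolute positioning
G28 ; home
; layer 1
G0 Z6.232
G0 X0.000 Y0.000
G1 X11.324 Y0.000
G1 X11.324 Y11.454
G1 X0.000 Y11.454
G1 X0.000 Y0.000
; layer 2
G0 Z12.463
G0 X0.000 Y0.000
G1 X11.324 Y0.000
G1 X11.324 Y11.454
G1 X0.000 Y11.454
G1 X0.000 Y0.000
; layer 3
G0 Z18.695
G0 X0.000 Y0.000
G1 X11.324 Y0.000
G1 X11.324 Y11.454
G1 X0.000 Y11.454
G1 X0.000 Y0.000
M2 ; end

The solid is a rectangular box, roughly 11.3 × 11.5 mm footprint and 18.7 mm tall. Slicing at Δz = 6.232 mm — 3 equal slices spanning the solid's height, so layer i sits at z = i·h/3 — gives 3 non-empty perimeters. Each is a 4-segment closed polygon; G0 lifts to the layer z and rapids to the start vertex, then G1 traces the edges.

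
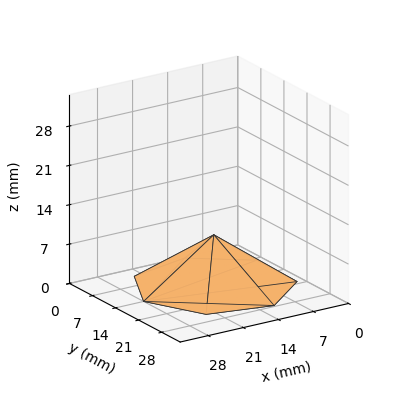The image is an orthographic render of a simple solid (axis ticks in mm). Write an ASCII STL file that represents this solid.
Reading the render: the shape is a regular 7-sided pyramid, base circumscribed radius ≈ 14 mm, apex at z ≈ 9 mm (dimensions read to the nearest mm from the axis ticks). For the STL, each face is triangulated and given an outward normal.

solid part
  facet normal 0.0000 0.0000 -1.0000
    outer loop
      vertex 10.9 27.6 0.0
      vertex 22.7 24.9 0.0
      vertex 28.0 14.0 0.0
    endloop
  endfacet
  facet normal 0.0000 0.0000 -1.0000
    outer loop
      vertex 1.4 20.1 0.0
      vertex 10.9 27.6 0.0
      vertex 28.0 14.0 0.0
    endloop
  endfacet
  facet normal 0.0000 0.0000 -1.0000
    outer loop
      vertex 1.4 7.9 0.0
      vertex 1.4 20.1 0.0
      vertex 28.0 14.0 0.0
    endloop
  endfacet
  facet normal 0.0000 0.0000 -1.0000
    outer loop
      vertex 10.9 0.4 0.0
      vertex 1.4 7.9 0.0
      vertex 28.0 14.0 0.0
    endloop
  endfacet
  facet normal 0.0000 0.0000 -1.0000
    outer loop
      vertex 22.7 3.1 0.0
      vertex 10.9 0.4 0.0
      vertex 28.0 14.0 0.0
    endloop
  endfacet
  facet normal 0.5230 0.2543 0.8135
    outer loop
      vertex 28.0 14.0 0.0
      vertex 22.7 24.9 0.0
      vertex 14.0 14.0 9.0
    endloop
  endfacet
  facet normal 0.1299 0.5676 0.8130
    outer loop
      vertex 22.7 24.9 0.0
      vertex 10.9 27.6 0.0
      vertex 14.0 14.0 9.0
    endloop
  endfacet
  facet normal -0.3602 0.4563 0.8136
    outer loop
      vertex 10.9 27.6 0.0
      vertex 1.4 20.1 0.0
      vertex 14.0 14.0 9.0
    endloop
  endfacet
  facet normal -0.5812 0.0000 0.8137
    outer loop
      vertex 1.4 20.1 0.0
      vertex 1.4 7.9 0.0
      vertex 14.0 14.0 9.0
    endloop
  endfacet
  facet normal -0.3602 -0.4563 0.8136
    outer loop
      vertex 1.4 7.9 0.0
      vertex 10.9 0.4 0.0
      vertex 14.0 14.0 9.0
    endloop
  endfacet
  facet normal 0.1299 -0.5676 0.8130
    outer loop
      vertex 10.9 0.4 0.0
      vertex 22.7 3.1 0.0
      vertex 14.0 14.0 9.0
    endloop
  endfacet
  facet normal 0.5230 -0.2543 0.8135
    outer loop
      vertex 22.7 3.1 0.0
      vertex 28.0 14.0 0.0
      vertex 14.0 14.0 9.0
    endloop
  endfacet
endsolid part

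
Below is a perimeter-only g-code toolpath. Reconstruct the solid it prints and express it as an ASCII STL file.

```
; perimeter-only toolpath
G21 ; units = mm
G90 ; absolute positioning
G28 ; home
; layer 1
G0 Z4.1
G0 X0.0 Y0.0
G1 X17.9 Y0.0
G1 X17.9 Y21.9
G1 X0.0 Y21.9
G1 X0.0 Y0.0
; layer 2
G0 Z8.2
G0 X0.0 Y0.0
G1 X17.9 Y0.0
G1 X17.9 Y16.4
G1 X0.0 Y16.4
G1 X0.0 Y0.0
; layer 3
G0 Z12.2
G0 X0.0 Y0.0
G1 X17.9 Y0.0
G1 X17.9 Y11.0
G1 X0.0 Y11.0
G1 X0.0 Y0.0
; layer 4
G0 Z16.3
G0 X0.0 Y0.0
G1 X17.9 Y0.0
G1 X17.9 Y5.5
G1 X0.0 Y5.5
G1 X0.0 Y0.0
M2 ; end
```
solid part
  facet normal 0.0000 0.0000 -1.0000
    outer loop
      vertex 17.9 27.4 0.0
      vertex 17.9 0.0 0.0
      vertex 0.0 0.0 0.0
    endloop
  endfacet
  facet normal 0.0000 0.0000 -1.0000
    outer loop
      vertex 0.0 27.4 0.0
      vertex 17.9 27.4 0.0
      vertex 0.0 0.0 0.0
    endloop
  endfacet
  facet normal 0.0000 -1.0000 0.0000
    outer loop
      vertex 0.0 0.0 0.0
      vertex 17.9 0.0 0.0
      vertex 17.9 0.0 20.4
    endloop
  endfacet
  facet normal 0.0000 -1.0000 0.0000
    outer loop
      vertex 0.0 0.0 0.0
      vertex 17.9 0.0 20.4
      vertex 0.0 0.0 20.4
    endloop
  endfacet
  facet normal 0.0000 0.5972 0.8021
    outer loop
      vertex 0.0 0.0 20.4
      vertex 17.9 0.0 20.4
      vertex 17.9 27.4 0.0
    endloop
  endfacet
  facet normal 0.0000 0.5972 0.8021
    outer loop
      vertex 0.0 0.0 20.4
      vertex 17.9 27.4 0.0
      vertex 0.0 27.4 0.0
    endloop
  endfacet
  facet normal -1.0000 0.0000 0.0000
    outer loop
      vertex 0.0 0.0 20.4
      vertex 0.0 27.4 0.0
      vertex 0.0 0.0 0.0
    endloop
  endfacet
  facet normal 1.0000 0.0000 0.0000
    outer loop
      vertex 17.9 0.0 0.0
      vertex 17.9 27.4 0.0
      vertex 17.9 0.0 20.4
    endloop
  endfacet
endsolid part

The G0 Z moves step by Δz≈4.1 mm. The G1 loops shrink linearly with z, so the solid tapers from its base footprint up to z≈20.4. Closing with a flat bottom cap and the tapered top and triangulating gives 8 facets — a wedge (ramp): 17.9 × 27.4 mm base, rising to 20.4 mm along the y=0 edge and sloping linearly to z=0 at y=27.4.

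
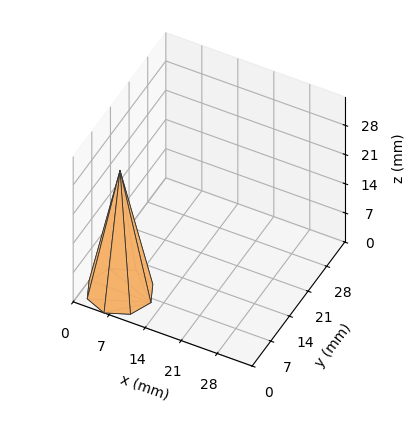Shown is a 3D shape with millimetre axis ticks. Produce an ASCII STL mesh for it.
Reading the render: the shape is a regular 8-sided pyramid, base circumscribed radius ≈ 6 mm, apex at z ≈ 29 mm (dimensions read to the nearest mm from the axis ticks). For the STL, each face is triangulated and given an outward normal.

solid part
  facet normal 0.0000 0.0000 -1.0000
    outer loop
      vertex 6.0 12.0 0.0
      vertex 10.2 10.2 0.0
      vertex 12.0 6.0 0.0
    endloop
  endfacet
  facet normal 0.0000 0.0000 -1.0000
    outer loop
      vertex 1.8 10.2 0.0
      vertex 6.0 12.0 0.0
      vertex 12.0 6.0 0.0
    endloop
  endfacet
  facet normal 0.0000 0.0000 -1.0000
    outer loop
      vertex 0.0 6.0 0.0
      vertex 1.8 10.2 0.0
      vertex 12.0 6.0 0.0
    endloop
  endfacet
  facet normal 0.0000 0.0000 -1.0000
    outer loop
      vertex 1.8 1.8 0.0
      vertex 0.0 6.0 0.0
      vertex 12.0 6.0 0.0
    endloop
  endfacet
  facet normal 0.0000 0.0000 -1.0000
    outer loop
      vertex 6.0 0.0 0.0
      vertex 1.8 1.8 0.0
      vertex 12.0 6.0 0.0
    endloop
  endfacet
  facet normal 0.0000 0.0000 -1.0000
    outer loop
      vertex 10.2 1.8 0.0
      vertex 6.0 0.0 0.0
      vertex 12.0 6.0 0.0
    endloop
  endfacet
  facet normal 0.9030 0.3870 0.1868
    outer loop
      vertex 12.0 6.0 0.0
      vertex 10.2 10.2 0.0
      vertex 6.0 6.0 29.0
    endloop
  endfacet
  facet normal 0.3870 0.9030 0.1868
    outer loop
      vertex 10.2 10.2 0.0
      vertex 6.0 12.0 0.0
      vertex 6.0 6.0 29.0
    endloop
  endfacet
  facet normal -0.3870 0.9030 0.1868
    outer loop
      vertex 6.0 12.0 0.0
      vertex 1.8 10.2 0.0
      vertex 6.0 6.0 29.0
    endloop
  endfacet
  facet normal -0.9030 0.3870 0.1868
    outer loop
      vertex 1.8 10.2 0.0
      vertex 0.0 6.0 0.0
      vertex 6.0 6.0 29.0
    endloop
  endfacet
  facet normal -0.9030 -0.3870 0.1868
    outer loop
      vertex 0.0 6.0 0.0
      vertex 1.8 1.8 0.0
      vertex 6.0 6.0 29.0
    endloop
  endfacet
  facet normal -0.3870 -0.9030 0.1868
    outer loop
      vertex 1.8 1.8 0.0
      vertex 6.0 0.0 0.0
      vertex 6.0 6.0 29.0
    endloop
  endfacet
  facet normal 0.3870 -0.9030 0.1868
    outer loop
      vertex 6.0 0.0 0.0
      vertex 10.2 1.8 0.0
      vertex 6.0 6.0 29.0
    endloop
  endfacet
  facet normal 0.9030 -0.3870 0.1868
    outer loop
      vertex 10.2 1.8 0.0
      vertex 12.0 6.0 0.0
      vertex 6.0 6.0 29.0
    endloop
  endfacet
endsolid part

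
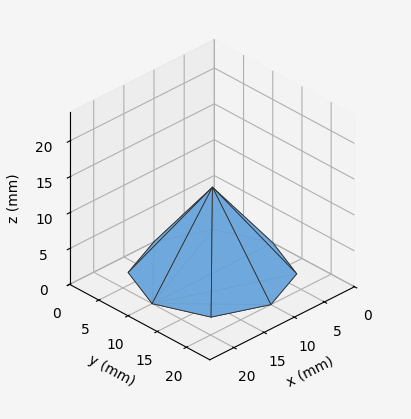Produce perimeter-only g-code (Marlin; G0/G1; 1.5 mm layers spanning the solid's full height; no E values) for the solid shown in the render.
Reading the render: the shape is a regular 8-sided pyramid, base circumscribed radius ≈ 10 mm, apex at z ≈ 12 mm (dimensions read to the nearest mm from the axis ticks). For the g-code, the solid's height is divided into equal slices at the stated Δz and each level perimeter traced with G1 moves after a G0 lift.

; perimeter-only toolpath
G21 ; units = mm
G90 ; absolute positioning
G28 ; home
; layer 1
G0 Z1.5
G0 X18.8 Y10.0
G1 X16.2 Y16.2
G1 X10.0 Y18.8
G1 X3.8 Y16.2
G1 X1.2 Y10.0
G1 X3.8 Y3.8
G1 X10.0 Y1.2
G1 X16.2 Y3.8
G1 X18.8 Y10.0
; layer 2
G0 Z3.0
G0 X17.5 Y10.0
G1 X15.3 Y15.3
G1 X10.0 Y17.5
G1 X4.7 Y15.3
G1 X2.5 Y10.0
G1 X4.7 Y4.7
G1 X10.0 Y2.5
G1 X15.3 Y4.7
G1 X17.5 Y10.0
; layer 3
G0 Z4.5
G0 X16.2 Y10.0
G1 X14.4 Y14.4
G1 X10.0 Y16.2
G1 X5.6 Y14.4
G1 X3.8 Y10.0
G1 X5.6 Y5.6
G1 X10.0 Y3.8
G1 X14.4 Y5.6
G1 X16.2 Y10.0
; layer 4
G0 Z6.0
G0 X15.0 Y10.0
G1 X13.6 Y13.6
G1 X10.0 Y15.0
G1 X6.5 Y13.6
G1 X5.0 Y10.0
G1 X6.5 Y6.5
G1 X10.0 Y5.0
G1 X13.6 Y6.5
G1 X15.0 Y10.0
; layer 5
G0 Z7.5
G0 X13.8 Y10.0
G1 X12.7 Y12.7
G1 X10.0 Y13.8
G1 X7.3 Y12.7
G1 X6.2 Y10.0
G1 X7.3 Y7.3
G1 X10.0 Y6.2
G1 X12.7 Y7.3
G1 X13.8 Y10.0
; layer 6
G0 Z9.0
G0 X12.5 Y10.0
G1 X11.8 Y11.8
G1 X10.0 Y12.5
G1 X8.2 Y11.8
G1 X7.5 Y10.0
G1 X8.2 Y8.2
G1 X10.0 Y7.5
G1 X11.8 Y8.2
G1 X12.5 Y10.0
; layer 7
G0 Z10.5
G0 X11.2 Y10.0
G1 X10.9 Y10.9
G1 X10.0 Y11.2
G1 X9.1 Y10.9
G1 X8.8 Y10.0
G1 X9.1 Y9.1
G1 X10.0 Y8.8
G1 X10.9 Y9.1
G1 X11.2 Y10.0
M2 ; end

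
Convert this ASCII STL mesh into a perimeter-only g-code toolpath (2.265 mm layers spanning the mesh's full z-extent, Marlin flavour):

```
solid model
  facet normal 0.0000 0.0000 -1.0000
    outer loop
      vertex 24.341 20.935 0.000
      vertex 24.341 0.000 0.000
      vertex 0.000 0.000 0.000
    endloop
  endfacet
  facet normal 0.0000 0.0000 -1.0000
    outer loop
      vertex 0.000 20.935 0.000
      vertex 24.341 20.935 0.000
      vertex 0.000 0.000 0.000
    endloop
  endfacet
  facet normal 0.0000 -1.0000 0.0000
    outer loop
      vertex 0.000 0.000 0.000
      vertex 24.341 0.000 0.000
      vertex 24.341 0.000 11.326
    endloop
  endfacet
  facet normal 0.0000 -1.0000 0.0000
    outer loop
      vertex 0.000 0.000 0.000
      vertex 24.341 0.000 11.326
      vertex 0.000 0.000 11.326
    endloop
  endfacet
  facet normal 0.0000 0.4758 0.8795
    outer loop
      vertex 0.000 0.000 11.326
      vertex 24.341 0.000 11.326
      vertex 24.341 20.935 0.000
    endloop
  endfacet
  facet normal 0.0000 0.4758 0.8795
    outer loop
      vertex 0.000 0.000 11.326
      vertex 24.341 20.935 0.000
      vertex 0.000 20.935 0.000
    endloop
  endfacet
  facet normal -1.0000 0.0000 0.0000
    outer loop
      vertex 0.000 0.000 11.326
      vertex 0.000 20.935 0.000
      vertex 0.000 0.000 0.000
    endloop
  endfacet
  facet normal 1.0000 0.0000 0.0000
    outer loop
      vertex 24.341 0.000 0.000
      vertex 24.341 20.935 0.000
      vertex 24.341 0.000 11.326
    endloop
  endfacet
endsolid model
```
; perimeter-only toolpath
G21 ; units = mm
G90 ; absolute positioning
G28 ; home
; layer 1
G0 Z2.265
G0 X0.000 Y0.000
G1 X24.341 Y0.000
G1 X24.341 Y16.748
G1 X0.000 Y16.748
G1 X0.000 Y0.000
; layer 2
G0 Z4.530
G0 X0.000 Y0.000
G1 X24.341 Y0.000
G1 X24.341 Y12.561
G1 X0.000 Y12.561
G1 X0.000 Y0.000
; layer 3
G0 Z6.796
G0 X0.000 Y0.000
G1 X24.341 Y0.000
G1 X24.341 Y8.374
G1 X0.000 Y8.374
G1 X0.000 Y0.000
; layer 4
G0 Z9.061
G0 X0.000 Y0.000
G1 X24.341 Y0.000
G1 X24.341 Y4.187
G1 X0.000 Y4.187
G1 X0.000 Y0.000
M2 ; end

The solid is a wedge (ramp): 24.3 × 20.9 mm base, rising to 11.3 mm along the y=0 edge and sloping linearly to z=0 at y=20.9. Slicing at Δz = 2.265 mm — 5 equal slices spanning the solid's height, so layer i sits at z = i·h/5 — gives 4 non-empty perimeters. Each is a 4-segment closed polygon; G0 lifts to the layer z and rapids to the start vertex, then G1 traces the edges. The cross-section shrinks linearly with z (the slice at the apex is degenerate and omitted).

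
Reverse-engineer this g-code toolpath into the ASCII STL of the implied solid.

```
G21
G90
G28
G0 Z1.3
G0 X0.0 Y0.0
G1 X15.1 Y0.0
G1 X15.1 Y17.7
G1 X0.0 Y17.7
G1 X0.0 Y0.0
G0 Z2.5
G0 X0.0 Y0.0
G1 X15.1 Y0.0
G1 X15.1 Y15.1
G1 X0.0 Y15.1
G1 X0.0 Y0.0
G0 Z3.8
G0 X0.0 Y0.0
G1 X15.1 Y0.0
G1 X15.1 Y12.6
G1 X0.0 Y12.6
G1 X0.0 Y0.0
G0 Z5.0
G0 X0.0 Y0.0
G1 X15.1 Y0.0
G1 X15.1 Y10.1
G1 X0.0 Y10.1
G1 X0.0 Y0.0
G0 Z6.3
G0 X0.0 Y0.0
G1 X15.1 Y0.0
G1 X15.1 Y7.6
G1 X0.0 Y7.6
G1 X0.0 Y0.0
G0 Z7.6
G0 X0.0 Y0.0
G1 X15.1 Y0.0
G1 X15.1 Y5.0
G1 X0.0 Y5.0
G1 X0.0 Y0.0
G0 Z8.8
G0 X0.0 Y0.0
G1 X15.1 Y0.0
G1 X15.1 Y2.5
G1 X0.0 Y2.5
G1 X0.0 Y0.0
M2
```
solid part
  facet normal 0.0000 0.0000 -1.0000
    outer loop
      vertex 15.1 20.2 0.0
      vertex 15.1 0.0 0.0
      vertex 0.0 0.0 0.0
    endloop
  endfacet
  facet normal 0.0000 0.0000 -1.0000
    outer loop
      vertex 0.0 20.2 0.0
      vertex 15.1 20.2 0.0
      vertex 0.0 0.0 0.0
    endloop
  endfacet
  facet normal 0.0000 -1.0000 0.0000
    outer loop
      vertex 0.0 0.0 0.0
      vertex 15.1 0.0 0.0
      vertex 15.1 0.0 10.1
    endloop
  endfacet
  facet normal 0.0000 -1.0000 0.0000
    outer loop
      vertex 0.0 0.0 0.0
      vertex 15.1 0.0 10.1
      vertex 0.0 0.0 10.1
    endloop
  endfacet
  facet normal 0.0000 0.4472 0.8944
    outer loop
      vertex 0.0 0.0 10.1
      vertex 15.1 0.0 10.1
      vertex 15.1 20.2 0.0
    endloop
  endfacet
  facet normal 0.0000 0.4472 0.8944
    outer loop
      vertex 0.0 0.0 10.1
      vertex 15.1 20.2 0.0
      vertex 0.0 20.2 0.0
    endloop
  endfacet
  facet normal -1.0000 0.0000 0.0000
    outer loop
      vertex 0.0 0.0 10.1
      vertex 0.0 20.2 0.0
      vertex 0.0 0.0 0.0
    endloop
  endfacet
  facet normal 1.0000 0.0000 0.0000
    outer loop
      vertex 15.1 0.0 0.0
      vertex 15.1 20.2 0.0
      vertex 15.1 0.0 10.1
    endloop
  endfacet
endsolid part

The G0 Z moves step by Δz≈1.3 mm. The G1 loops shrink linearly with z, so the solid tapers from its base footprint up to z≈10.1. Closing with a flat bottom cap and the tapered top and triangulating gives 8 facets — a wedge (ramp): 15.1 × 20.2 mm base, rising to 10.1 mm along the y=0 edge and sloping linearly to z=0 at y=20.2.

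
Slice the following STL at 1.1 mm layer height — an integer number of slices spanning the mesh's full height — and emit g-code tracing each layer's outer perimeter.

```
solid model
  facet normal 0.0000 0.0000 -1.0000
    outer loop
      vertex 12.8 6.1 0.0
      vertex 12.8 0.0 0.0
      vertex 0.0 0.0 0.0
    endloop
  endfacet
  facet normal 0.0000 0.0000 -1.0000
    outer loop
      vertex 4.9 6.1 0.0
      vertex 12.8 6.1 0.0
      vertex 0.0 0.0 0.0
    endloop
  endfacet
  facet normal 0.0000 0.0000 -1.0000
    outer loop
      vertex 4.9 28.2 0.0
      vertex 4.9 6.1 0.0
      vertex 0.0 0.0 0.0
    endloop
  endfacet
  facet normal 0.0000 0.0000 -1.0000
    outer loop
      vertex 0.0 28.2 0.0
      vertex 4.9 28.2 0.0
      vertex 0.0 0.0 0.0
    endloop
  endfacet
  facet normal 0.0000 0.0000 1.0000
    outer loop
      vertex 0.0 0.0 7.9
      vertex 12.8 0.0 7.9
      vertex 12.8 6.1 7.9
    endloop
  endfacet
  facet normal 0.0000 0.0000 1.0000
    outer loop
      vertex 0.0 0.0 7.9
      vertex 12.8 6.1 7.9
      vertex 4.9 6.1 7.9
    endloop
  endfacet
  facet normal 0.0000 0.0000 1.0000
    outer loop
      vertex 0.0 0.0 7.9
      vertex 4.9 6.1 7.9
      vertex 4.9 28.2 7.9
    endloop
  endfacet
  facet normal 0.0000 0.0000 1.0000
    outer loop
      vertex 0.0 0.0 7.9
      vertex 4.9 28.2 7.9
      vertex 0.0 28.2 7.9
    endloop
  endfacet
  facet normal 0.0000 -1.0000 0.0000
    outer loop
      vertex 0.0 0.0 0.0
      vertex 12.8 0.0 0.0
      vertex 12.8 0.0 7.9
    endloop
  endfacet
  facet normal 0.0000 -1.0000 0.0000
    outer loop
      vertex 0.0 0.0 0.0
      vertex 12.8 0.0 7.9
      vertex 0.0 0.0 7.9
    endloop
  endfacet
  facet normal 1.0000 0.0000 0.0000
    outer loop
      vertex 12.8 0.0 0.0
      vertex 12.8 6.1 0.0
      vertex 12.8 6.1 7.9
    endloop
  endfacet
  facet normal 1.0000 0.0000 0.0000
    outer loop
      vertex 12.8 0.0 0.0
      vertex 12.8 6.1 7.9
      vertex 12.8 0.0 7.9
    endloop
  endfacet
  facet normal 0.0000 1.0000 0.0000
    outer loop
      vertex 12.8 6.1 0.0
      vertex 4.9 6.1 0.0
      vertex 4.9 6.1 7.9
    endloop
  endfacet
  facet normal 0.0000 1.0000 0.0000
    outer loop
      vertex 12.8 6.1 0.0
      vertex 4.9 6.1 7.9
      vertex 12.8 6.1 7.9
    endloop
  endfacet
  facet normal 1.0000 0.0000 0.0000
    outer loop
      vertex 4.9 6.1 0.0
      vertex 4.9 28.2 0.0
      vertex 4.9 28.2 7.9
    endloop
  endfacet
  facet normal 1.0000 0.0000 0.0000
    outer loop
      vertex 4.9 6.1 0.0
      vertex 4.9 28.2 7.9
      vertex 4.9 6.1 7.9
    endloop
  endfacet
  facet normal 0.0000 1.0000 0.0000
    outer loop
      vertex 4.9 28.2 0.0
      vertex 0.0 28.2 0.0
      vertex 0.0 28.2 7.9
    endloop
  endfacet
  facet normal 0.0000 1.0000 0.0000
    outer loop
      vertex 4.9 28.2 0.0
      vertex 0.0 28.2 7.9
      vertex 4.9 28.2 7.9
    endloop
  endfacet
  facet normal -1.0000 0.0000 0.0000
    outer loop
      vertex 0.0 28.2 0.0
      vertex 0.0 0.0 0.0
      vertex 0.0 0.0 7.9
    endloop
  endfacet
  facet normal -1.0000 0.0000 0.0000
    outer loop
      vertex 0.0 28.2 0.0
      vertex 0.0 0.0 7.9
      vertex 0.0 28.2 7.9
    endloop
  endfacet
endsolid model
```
; perimeter-only toolpath
G21 ; units = mm
G90 ; absolute positioning
G28 ; home
; layer 1
G0 Z1.1
G0 X0.0 Y0.0
G1 X12.8 Y0.0
G1 X12.8 Y6.1
G1 X4.9 Y6.1
G1 X4.9 Y28.2
G1 X0.0 Y28.2
G1 X0.0 Y0.0
; layer 2
G0 Z2.3
G0 X0.0 Y0.0
G1 X12.8 Y0.0
G1 X12.8 Y6.1
G1 X4.9 Y6.1
G1 X4.9 Y28.2
G1 X0.0 Y28.2
G1 X0.0 Y0.0
; layer 3
G0 Z3.4
G0 X0.0 Y0.0
G1 X12.8 Y0.0
G1 X12.8 Y6.1
G1 X4.9 Y6.1
G1 X4.9 Y28.2
G1 X0.0 Y28.2
G1 X0.0 Y0.0
; layer 4
G0 Z4.5
G0 X0.0 Y0.0
G1 X12.8 Y0.0
G1 X12.8 Y6.1
G1 X4.9 Y6.1
G1 X4.9 Y28.2
G1 X0.0 Y28.2
G1 X0.0 Y0.0
; layer 5
G0 Z5.6
G0 X0.0 Y0.0
G1 X12.8 Y0.0
G1 X12.8 Y6.1
G1 X4.9 Y6.1
G1 X4.9 Y28.2
G1 X0.0 Y28.2
G1 X0.0 Y0.0
; layer 6
G0 Z6.8
G0 X0.0 Y0.0
G1 X12.8 Y0.0
G1 X12.8 Y6.1
G1 X4.9 Y6.1
G1 X4.9 Y28.2
G1 X0.0 Y28.2
G1 X0.0 Y0.0
; layer 7
G0 Z7.9
G0 X0.0 Y0.0
G1 X12.8 Y0.0
G1 X12.8 Y6.1
G1 X4.9 Y6.1
G1 X4.9 Y28.2
G1 X0.0 Y28.2
G1 X0.0 Y0.0
M2 ; end

The solid is an L-shaped prism: outer 12.8 × 28.2 mm, arm thicknesses ≈ 6.1 mm (horizontal) and 4.9 mm (vertical), extruded 7.9 mm in z. Slicing at Δz = 1.1 mm — 7 equal slices spanning the solid's height, so layer i sits at z = i·h/7 — gives 7 non-empty perimeters. Each is a 6-segment closed polygon; G0 lifts to the layer z and rapids to the start vertex, then G1 traces the edges.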